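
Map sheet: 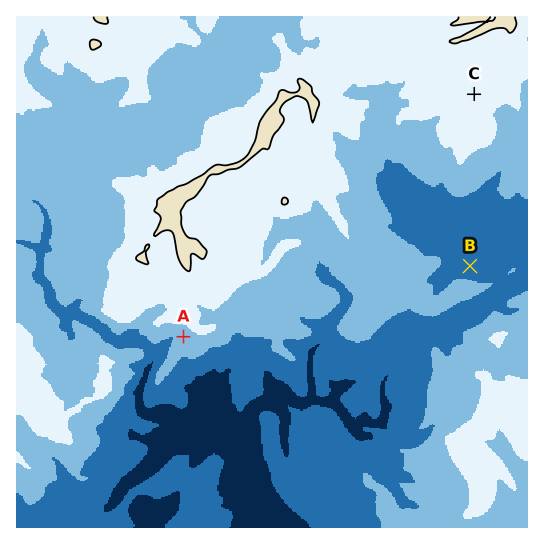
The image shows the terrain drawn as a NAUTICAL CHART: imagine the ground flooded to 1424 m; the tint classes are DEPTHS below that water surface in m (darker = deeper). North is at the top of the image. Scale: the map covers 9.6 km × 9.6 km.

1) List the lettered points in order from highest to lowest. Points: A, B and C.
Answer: C A B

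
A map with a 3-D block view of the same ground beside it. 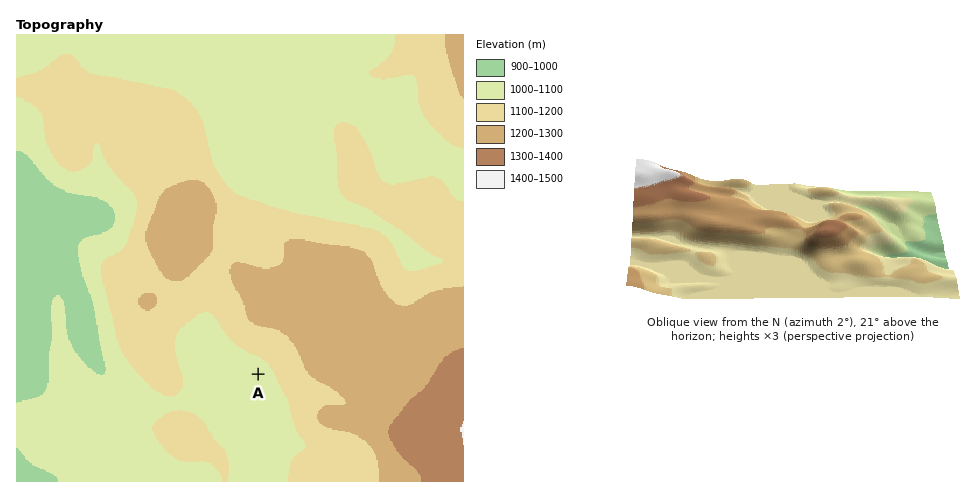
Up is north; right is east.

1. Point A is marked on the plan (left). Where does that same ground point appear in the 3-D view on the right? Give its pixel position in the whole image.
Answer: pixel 774 209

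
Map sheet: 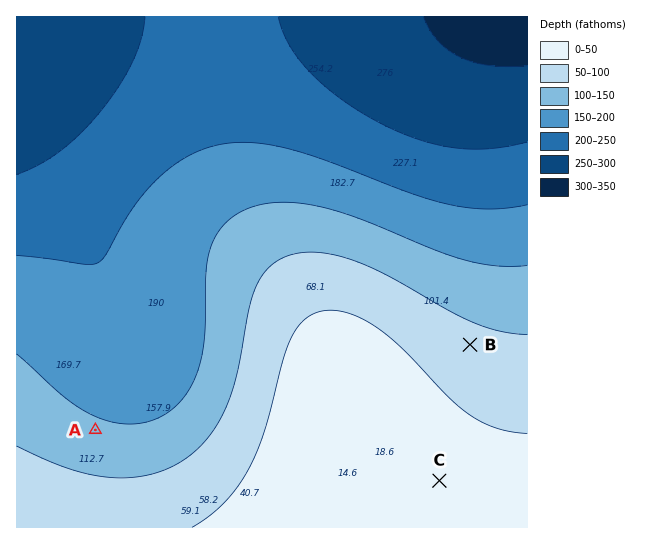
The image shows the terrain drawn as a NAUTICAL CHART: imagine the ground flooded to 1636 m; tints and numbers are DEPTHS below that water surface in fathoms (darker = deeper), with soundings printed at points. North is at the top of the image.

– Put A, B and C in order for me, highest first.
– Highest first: C B A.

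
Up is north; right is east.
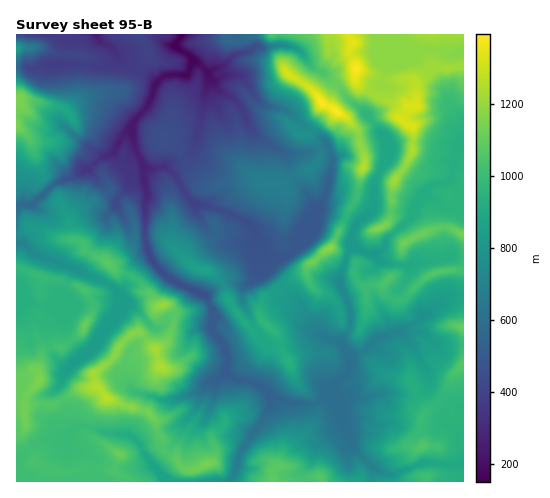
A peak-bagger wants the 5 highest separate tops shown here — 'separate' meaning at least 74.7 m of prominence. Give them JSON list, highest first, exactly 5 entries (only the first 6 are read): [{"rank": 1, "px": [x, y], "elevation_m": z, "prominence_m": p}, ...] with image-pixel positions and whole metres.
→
[{"rank": 1, "px": [337, 113], "elevation_m": 1394, "prominence_m": 1243}, {"rank": 2, "px": [356, 70], "elevation_m": 1391, "prominence_m": 286}, {"rank": 3, "px": [417, 106], "elevation_m": 1329, "prominence_m": 108}, {"rank": 4, "px": [108, 399], "elevation_m": 1271, "prominence_m": 544}, {"rank": 5, "px": [363, 168], "elevation_m": 1261, "prominence_m": 89}]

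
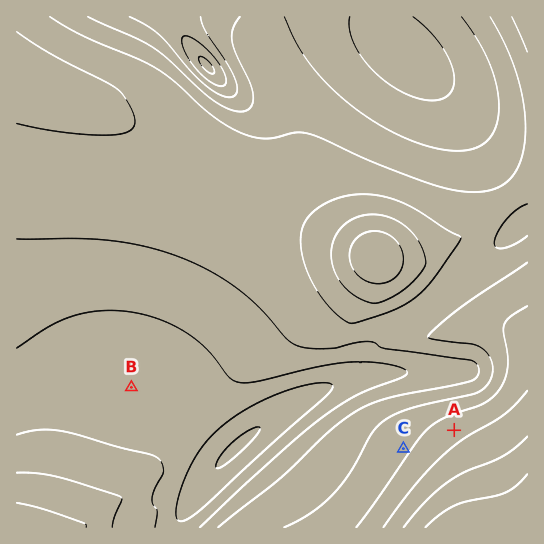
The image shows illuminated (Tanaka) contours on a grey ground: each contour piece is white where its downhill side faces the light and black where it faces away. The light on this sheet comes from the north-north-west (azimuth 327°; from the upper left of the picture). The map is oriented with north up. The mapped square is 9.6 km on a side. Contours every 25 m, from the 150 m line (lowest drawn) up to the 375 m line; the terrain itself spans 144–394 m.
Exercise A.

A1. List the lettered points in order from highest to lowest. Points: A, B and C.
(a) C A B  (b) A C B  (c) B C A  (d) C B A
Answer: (b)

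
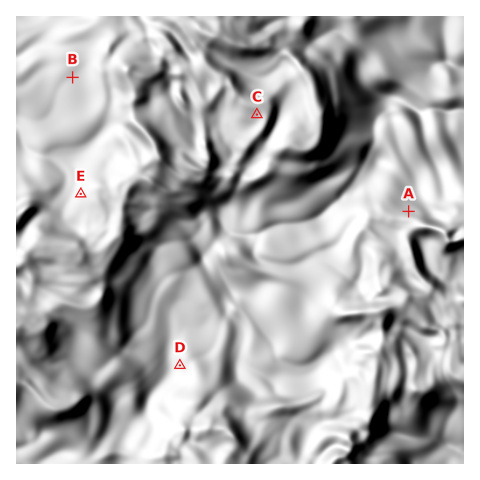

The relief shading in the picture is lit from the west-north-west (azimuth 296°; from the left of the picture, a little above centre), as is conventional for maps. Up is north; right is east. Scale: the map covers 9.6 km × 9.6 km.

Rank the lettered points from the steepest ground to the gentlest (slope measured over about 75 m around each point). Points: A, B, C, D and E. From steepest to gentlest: A D E C B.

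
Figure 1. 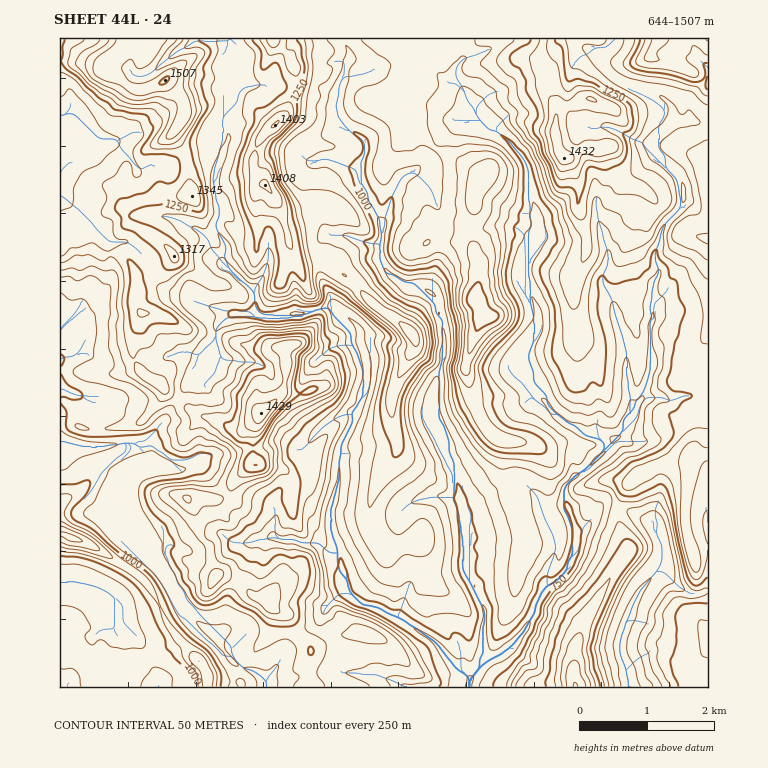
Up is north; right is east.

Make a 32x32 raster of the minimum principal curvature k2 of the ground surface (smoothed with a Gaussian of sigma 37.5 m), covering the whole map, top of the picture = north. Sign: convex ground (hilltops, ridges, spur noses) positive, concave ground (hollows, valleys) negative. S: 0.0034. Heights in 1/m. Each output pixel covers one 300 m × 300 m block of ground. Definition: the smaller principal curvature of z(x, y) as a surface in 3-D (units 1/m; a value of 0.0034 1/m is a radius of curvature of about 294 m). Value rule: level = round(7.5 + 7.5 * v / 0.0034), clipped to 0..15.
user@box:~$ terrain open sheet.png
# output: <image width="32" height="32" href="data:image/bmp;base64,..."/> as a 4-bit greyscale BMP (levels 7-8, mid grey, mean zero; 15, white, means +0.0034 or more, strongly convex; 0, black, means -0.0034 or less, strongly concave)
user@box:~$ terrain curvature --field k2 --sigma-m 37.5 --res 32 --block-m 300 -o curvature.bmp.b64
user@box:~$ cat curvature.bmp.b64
<image width="32" height="32" href="data:image/bmp;base64,Qk12AgAAAAAAAHYAAAAoAAAAIAAAACAAAAABAAQAAAAAAAACAAATCwAAEwsAABAAAAAAAAAAAAAAABEREQAiIiIAMzMzAERERABVVVUAZmZmAHd3dwCIiIgAmZmZAKqqqgC7u7sAzMzMAN3d3QDu7u4A////AHd3djc0R2VlNFQ3dmhzRXd3d2V1J2WFd3dDQjV3U2d3d3ZWQ3ZkZoiBFiYFd2JneId3VRRDdzVxBXc1cHhzR4h3dHFIJ4VSBXaIB4BndDVAZTZBaVZogmeGdSeEBHckJDViJlVGZ1Jod4VHiFB3gUR2JlV0MxEyiGiFR3dgd3BkE2VmZnc4UYdXhGd2YjUiZXZUiJZUN2F3ZEN3dSVFgmZoVDEjaEVxd3dzdkZwV4VmZFZVQiRjcWd3VFZndhRFdzVTJmV2JTUndSV4eGMxRFZWdmFmOWVTBnQndVYWVxl3RVRFVFdTiCN0FnZkaGYTVWhmZkZFJRhBZgdUVXh0QodVV1VTQ3YTM2gDZEWIhGGHdmdmcnVoZCIqA3cyZ3RjeHZXdjQQAAAXdgZ5YWdkcmdmR1NHcIJwZzAGlTJ3RXNnZUdGRQUUF3QGNWYWhzZhV3dUSVU4GDdgmVaINGdVcHd2RnUyVTc0MVd2VVNVJ4CXdmUzYydlWIE3ZodiSCd3BXdldZFIcndESFaHYHU3eBZnZURiVmNmKGRnilB2JFYHd2RURScjZ3R3ZncEhIlCh3ZkN1RFhFU1eGVBVnQxU1VkVTODVldSmHdnVlRlaVZVNWdmVVVFQnd3hVZnVGIDRDh1FVRlOTVWZ2R3d3Mzd3MkVoITVHQ2R3d1VFZUZFdk"/>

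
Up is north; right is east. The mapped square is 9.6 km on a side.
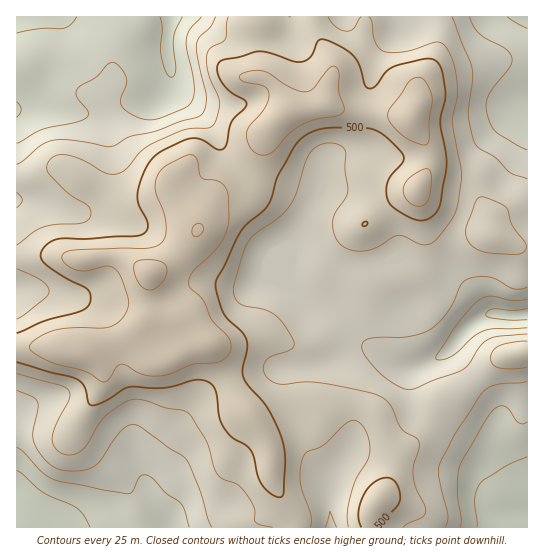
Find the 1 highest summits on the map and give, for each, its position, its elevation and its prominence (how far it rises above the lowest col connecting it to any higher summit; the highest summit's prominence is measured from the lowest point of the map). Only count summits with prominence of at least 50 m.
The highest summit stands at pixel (150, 274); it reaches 565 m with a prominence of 184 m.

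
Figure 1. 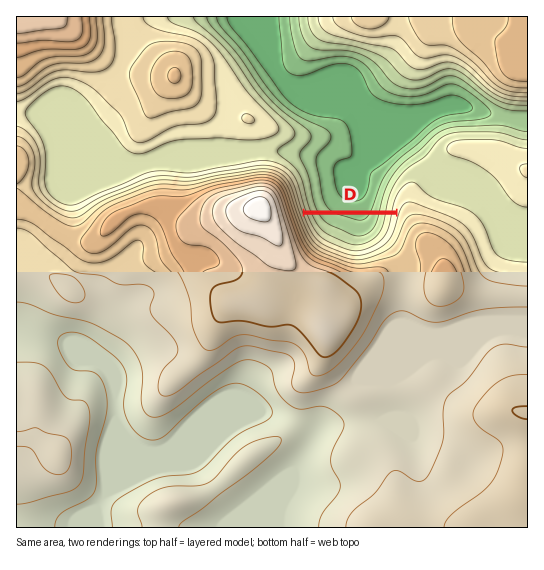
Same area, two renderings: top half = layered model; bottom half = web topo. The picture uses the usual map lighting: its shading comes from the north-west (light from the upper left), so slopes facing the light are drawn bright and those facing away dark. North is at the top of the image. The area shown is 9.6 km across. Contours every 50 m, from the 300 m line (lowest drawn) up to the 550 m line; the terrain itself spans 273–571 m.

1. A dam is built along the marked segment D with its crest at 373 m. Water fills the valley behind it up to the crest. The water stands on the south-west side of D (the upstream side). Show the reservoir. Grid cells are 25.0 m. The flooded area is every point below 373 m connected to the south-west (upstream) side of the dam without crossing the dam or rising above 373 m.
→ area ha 93.3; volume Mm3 36.77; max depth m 78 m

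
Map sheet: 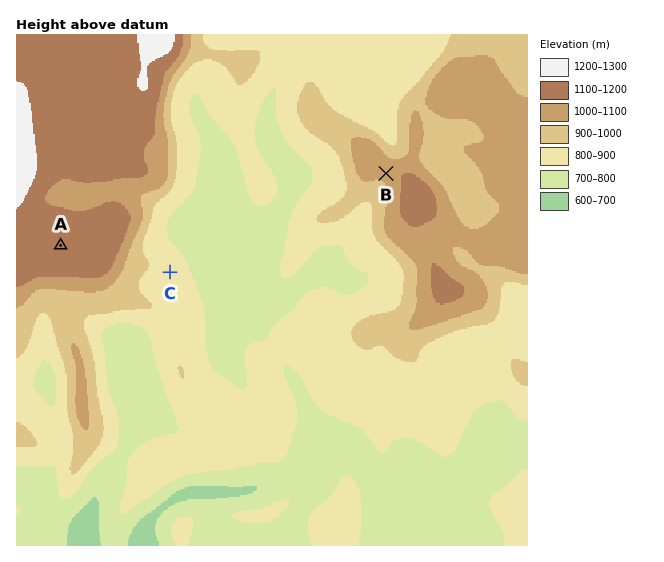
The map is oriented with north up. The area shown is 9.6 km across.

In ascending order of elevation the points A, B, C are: C B A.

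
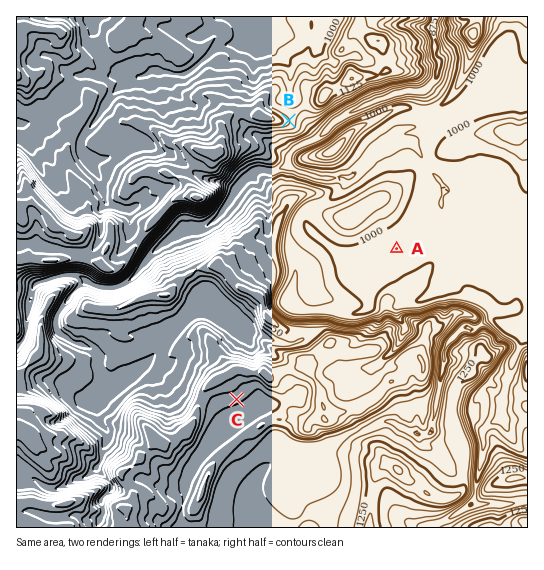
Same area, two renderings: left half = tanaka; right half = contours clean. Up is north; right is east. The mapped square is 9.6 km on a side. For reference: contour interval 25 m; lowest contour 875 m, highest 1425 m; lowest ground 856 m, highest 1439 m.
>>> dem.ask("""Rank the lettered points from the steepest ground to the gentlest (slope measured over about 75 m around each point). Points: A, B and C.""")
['B', 'C', 'A']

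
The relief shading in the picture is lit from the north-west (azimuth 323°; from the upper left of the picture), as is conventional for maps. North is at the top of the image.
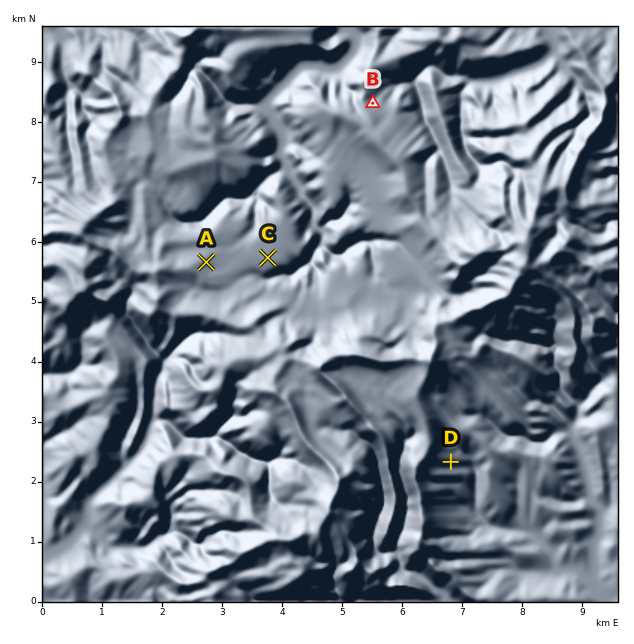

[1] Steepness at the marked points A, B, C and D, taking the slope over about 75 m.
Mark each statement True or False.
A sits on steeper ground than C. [True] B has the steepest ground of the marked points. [False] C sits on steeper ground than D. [False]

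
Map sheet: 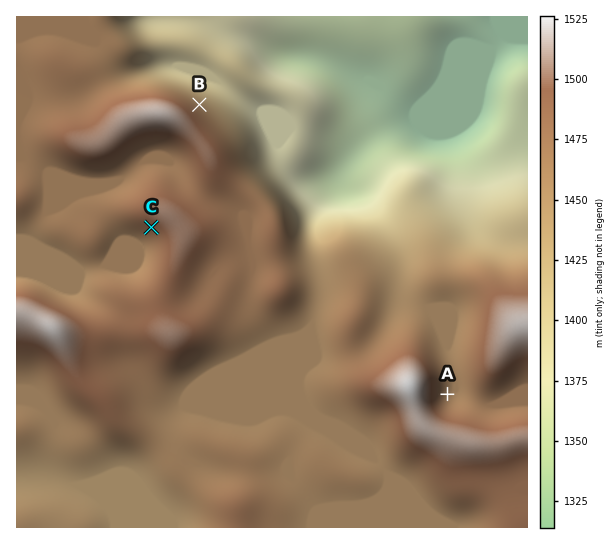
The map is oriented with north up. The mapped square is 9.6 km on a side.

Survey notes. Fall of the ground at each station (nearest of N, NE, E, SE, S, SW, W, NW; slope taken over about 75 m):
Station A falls E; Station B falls NE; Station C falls SW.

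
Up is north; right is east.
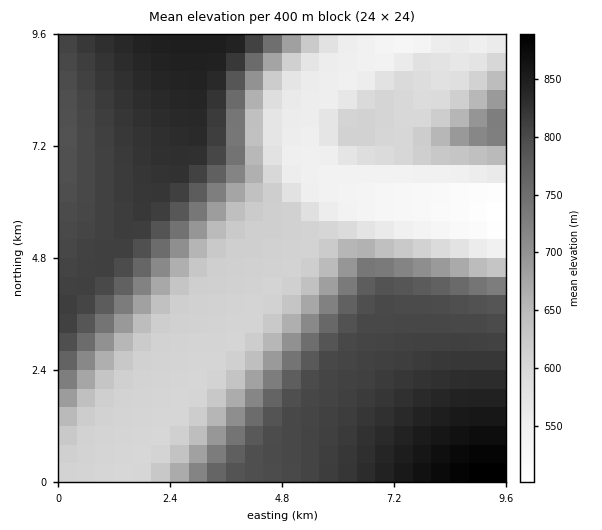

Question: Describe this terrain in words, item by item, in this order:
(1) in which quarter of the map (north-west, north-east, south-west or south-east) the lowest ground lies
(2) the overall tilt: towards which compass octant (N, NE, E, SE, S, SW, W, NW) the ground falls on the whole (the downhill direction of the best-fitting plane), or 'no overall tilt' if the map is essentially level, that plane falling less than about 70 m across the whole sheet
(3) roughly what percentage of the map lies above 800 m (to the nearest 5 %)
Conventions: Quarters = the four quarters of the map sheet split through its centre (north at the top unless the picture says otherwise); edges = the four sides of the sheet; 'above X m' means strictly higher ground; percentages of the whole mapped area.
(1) The lowest ground is in the north-east quarter.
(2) Overall the map slopes down towards the north-east.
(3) Roughly 35 % of the ground is higher than 800 m.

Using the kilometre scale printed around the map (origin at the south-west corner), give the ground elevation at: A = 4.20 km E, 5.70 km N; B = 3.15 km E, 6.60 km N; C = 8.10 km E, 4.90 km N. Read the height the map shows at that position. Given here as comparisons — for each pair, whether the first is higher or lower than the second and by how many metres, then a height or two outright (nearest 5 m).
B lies higher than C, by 175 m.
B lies higher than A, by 175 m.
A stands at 620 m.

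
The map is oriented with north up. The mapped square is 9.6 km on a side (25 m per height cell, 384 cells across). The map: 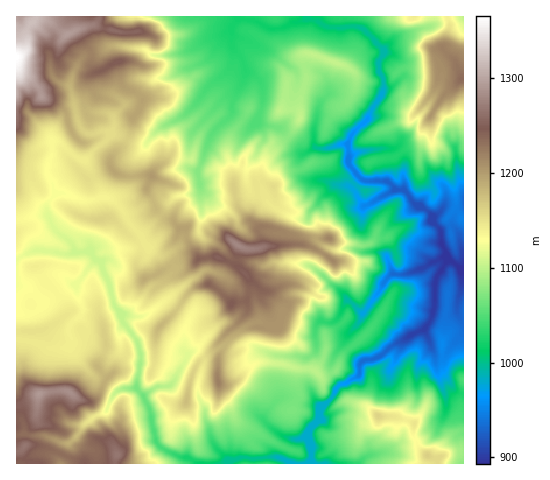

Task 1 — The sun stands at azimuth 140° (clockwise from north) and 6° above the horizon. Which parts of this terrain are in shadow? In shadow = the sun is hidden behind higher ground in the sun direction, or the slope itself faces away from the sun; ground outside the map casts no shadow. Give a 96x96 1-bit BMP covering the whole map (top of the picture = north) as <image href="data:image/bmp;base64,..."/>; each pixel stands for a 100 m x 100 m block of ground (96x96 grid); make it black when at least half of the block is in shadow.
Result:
<image width="96" height="96" href="data:image/bmp;base64,Qk2+BAAAAAAAAD4AAAAoAAAAYAAAAGAAAAABAAEAAAAAAIAEAAATCwAAEwsAAAIAAAAAAAAA////AAAAAAAAAAAACAP/gAAwPAAAAAAGwAH/AIAc+AAAHAADgAAAAcAAYzAAfAAQAAAACcAAA/jAPgAAAAAAO4AAA+DgDgADAAAAe4AAAfAAD/ACAAAAAZAAAPAAB/wHAAAAAfwAAHwAB/wGAAAAAfgAAD4AA/wGAAAAAfgAABgAAfwHAAAAAP4IDBgAADwMAEAAAP4fzgwAABwMAGAAAPgf7wwAAB4AMEAAAHx//wzAAA8McAAAAB///w74AE+P+CAAAB///57/8EMH+WAAAB///5b/+EAw+eAAAA///57/+AAweeAAAAf//z//+AAwfeAAAAP//g//+Ag4PeAAAAD79h//4Ag4H+AABhj/8z//gYA4H+AAAwh/+T/+AYA4D/AAAMwP+H78AAAwD+AAAMQD/HxwAAA4B+AAAMMA/OAAAAAwAeAAAIOAfsAAAAAAAPAAAMPAP4AAAAAEAPgAAMHgB8AAAAAMAHwAAPDwAMAAAAB+AH4AAMzwAOAAAAD/ACAAAAZ4AOAAAAAfgDAAAAZ8AGAAAAAHwDgAAAJ8AGAAAAAB4DgAAAIeAGEAAAAAcAAAAAAfAGEAAAQAMAAAAGAPAHEAAAQAHAAAACAPgHAAAAwAD4AAAAAH0HAAAABAD8AAAAAH/DgAAQDgB8AAcAAD/zgAAQH8A4AM/gAAj5gAAAC+CAAGeAAAAdgAAAANDAAAAAAAAAAwHAAAjoAAAA/wgAAAAAAAH+gAAD/wAAAAAAAAH+AwACAAAAAAAAABn+D/gAAwAAAAAAABw///AEDwABAAAAAAw7/wB/D4ABgAAAAAA//AP/j4gJAAAAAAAf+H//j88IAAAAAAHf/f/+D8fDAAAAAACf///+D+PjAAAAAAw///B+D/HhgAAAAA4/zwD+B/jAgAAAAAd/gADuB/wIAAAAAAN/gAAnAP4AAAAAAAB+AAAwAD4AAAAAAgA4AAAQA/iAAAAAAAAVgAAAB/GAAAAAAAQBgAAABgCAAAAABwAZgAAAAAGAAAAAB4AcwgAAAAHAAAAAB8Af0wBADADAAAAAB+AfmYDwHwDAAAADA+APuYB/n/jAAAAHA+BPvIA/3/zAIAADgexPvsABuABAIAAAAOxnvmAAHADAAAAAAHwnn+AIHwDAAAAAAHwDz+AIH4DAAAAAAB4Aw8AMD+BgAAAAAAeAAAAMB/9wAAAAAADAAGAAA/+4AAAAEABAAHAAAf/4AAAAAAAAAHAAAf/8AAAAAAAAAHAAAP/sAYAAAAAAAPAAAH/2AAAAAAAAAPgAAH/6AAAAAEAAAHgAAH/4AAAAAHwAADgAAH/8AACAAH4AADgAAH/8AADAAAJAADAAAH/8AABwAABgAAAAAH/8AABHAAAAAAAAAH/4AAAHwfAAADAAAH/4AAAH/fgAACAB4H/4AAAD/wAAAAf/wH/4CAAD8AAAAAf/AH/8CAAAAAAAAA/8AP//MAAAAAAAAA/gAP//8AAAAAAAAB/BeA//wAAA/gAAAA+AcAf/hAAx/+AAAAIgAAD/hgA9//AAAAAAAAA+A="/>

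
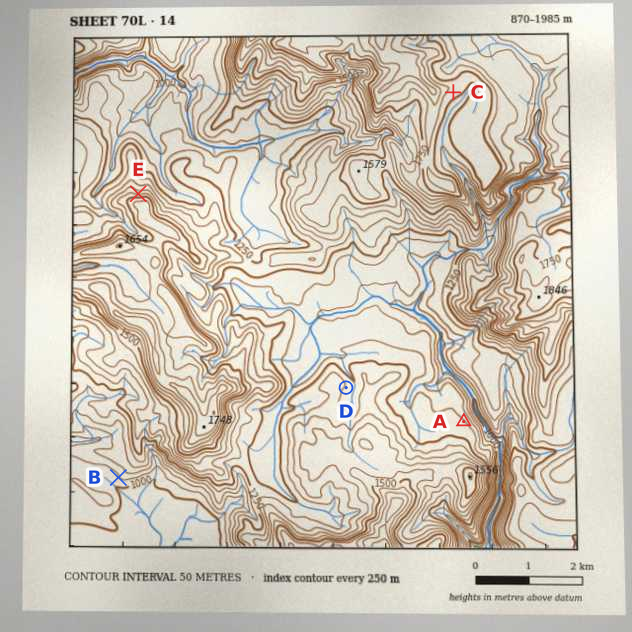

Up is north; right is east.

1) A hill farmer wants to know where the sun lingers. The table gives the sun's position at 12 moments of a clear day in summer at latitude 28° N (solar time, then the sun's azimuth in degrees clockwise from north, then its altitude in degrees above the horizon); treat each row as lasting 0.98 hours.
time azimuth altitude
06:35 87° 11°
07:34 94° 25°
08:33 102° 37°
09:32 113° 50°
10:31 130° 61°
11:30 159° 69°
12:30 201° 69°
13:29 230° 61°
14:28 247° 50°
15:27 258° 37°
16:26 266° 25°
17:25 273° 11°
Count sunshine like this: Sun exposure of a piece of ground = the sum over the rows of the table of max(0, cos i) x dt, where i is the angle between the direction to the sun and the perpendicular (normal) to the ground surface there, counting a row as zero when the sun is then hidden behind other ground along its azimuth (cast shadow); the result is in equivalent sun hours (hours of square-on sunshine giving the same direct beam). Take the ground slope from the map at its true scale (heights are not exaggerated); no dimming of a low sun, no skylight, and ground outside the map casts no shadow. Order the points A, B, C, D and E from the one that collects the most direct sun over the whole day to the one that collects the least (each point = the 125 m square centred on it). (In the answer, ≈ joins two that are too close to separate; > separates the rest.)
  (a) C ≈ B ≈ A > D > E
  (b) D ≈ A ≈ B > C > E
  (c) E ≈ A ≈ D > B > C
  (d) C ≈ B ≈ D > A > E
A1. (d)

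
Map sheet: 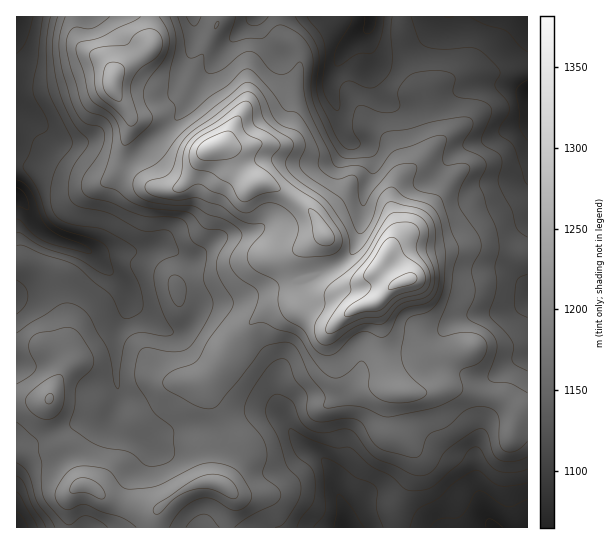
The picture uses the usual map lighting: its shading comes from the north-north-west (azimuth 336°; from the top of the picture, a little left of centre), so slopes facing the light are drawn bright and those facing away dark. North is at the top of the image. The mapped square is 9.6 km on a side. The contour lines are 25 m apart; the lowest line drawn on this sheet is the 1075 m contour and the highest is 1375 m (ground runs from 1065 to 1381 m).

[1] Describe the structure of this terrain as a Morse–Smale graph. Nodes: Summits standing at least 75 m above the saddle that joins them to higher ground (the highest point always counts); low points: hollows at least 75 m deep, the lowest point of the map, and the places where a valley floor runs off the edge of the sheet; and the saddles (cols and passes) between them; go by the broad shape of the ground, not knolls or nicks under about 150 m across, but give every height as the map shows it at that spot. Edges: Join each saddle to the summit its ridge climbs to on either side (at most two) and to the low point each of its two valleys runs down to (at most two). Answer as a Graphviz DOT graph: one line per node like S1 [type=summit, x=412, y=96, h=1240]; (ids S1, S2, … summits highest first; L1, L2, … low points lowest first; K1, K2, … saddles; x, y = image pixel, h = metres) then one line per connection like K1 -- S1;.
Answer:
graph terrain {
  S1 [type=summit, x=406, y=281, h=1381];
  S2 [type=summit, x=217, y=146, h=1369];
  L1 [type=low, x=18, y=197, h=1065];
  L2 [type=low, x=370, y=18, h=1068];
  L3 [type=low, x=494, y=527, h=1070];
  L4 [type=low, x=17, y=527, h=1085];
  K1 [type=saddle, x=338, y=266, h=1281];
  K2 [type=saddle, x=125, y=169, h=1239];
  K3 [type=saddle, x=226, y=429, h=1214];
  K4 [type=saddle, x=487, y=395, h=1210];
  K5 [type=saddle, x=57, y=434, h=1206];
  K1 -- S1;
  K1 -- S2;
  K1 -- L1;
  K1 -- L2;
  K2 -- S2;
  K2 -- L1;
  K2 -- L2;
  K3 -- S1;
  K3 -- L1;
  K3 -- L3;
  K4 -- S1;
  K4 -- L2;
  K4 -- L3;
  K5 -- S1;
  K5 -- L1;
  K5 -- L4;
}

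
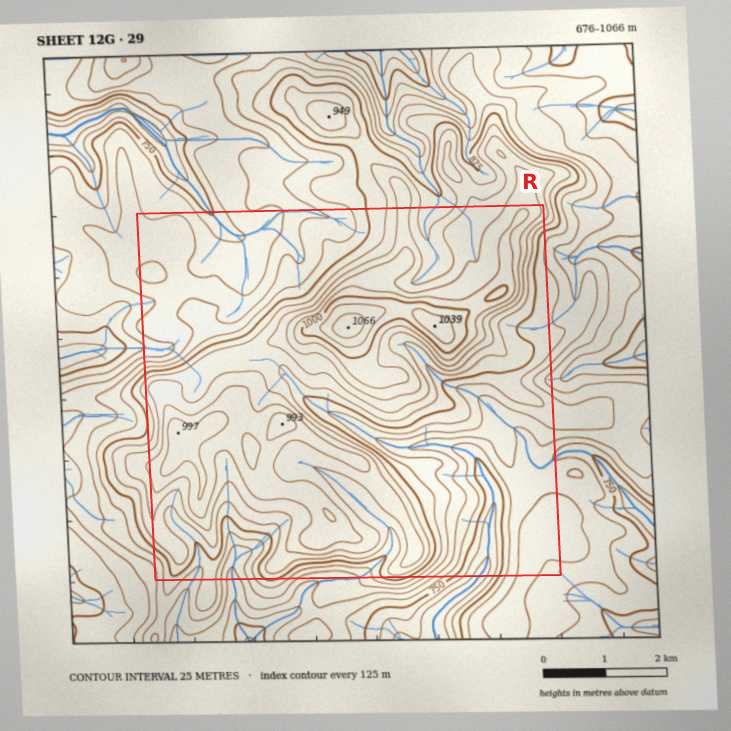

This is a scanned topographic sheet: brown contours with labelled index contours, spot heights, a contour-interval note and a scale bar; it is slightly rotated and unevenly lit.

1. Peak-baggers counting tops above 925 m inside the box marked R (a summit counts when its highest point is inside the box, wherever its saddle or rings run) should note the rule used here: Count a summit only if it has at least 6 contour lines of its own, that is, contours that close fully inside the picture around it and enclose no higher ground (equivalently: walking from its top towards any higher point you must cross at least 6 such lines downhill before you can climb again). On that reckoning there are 1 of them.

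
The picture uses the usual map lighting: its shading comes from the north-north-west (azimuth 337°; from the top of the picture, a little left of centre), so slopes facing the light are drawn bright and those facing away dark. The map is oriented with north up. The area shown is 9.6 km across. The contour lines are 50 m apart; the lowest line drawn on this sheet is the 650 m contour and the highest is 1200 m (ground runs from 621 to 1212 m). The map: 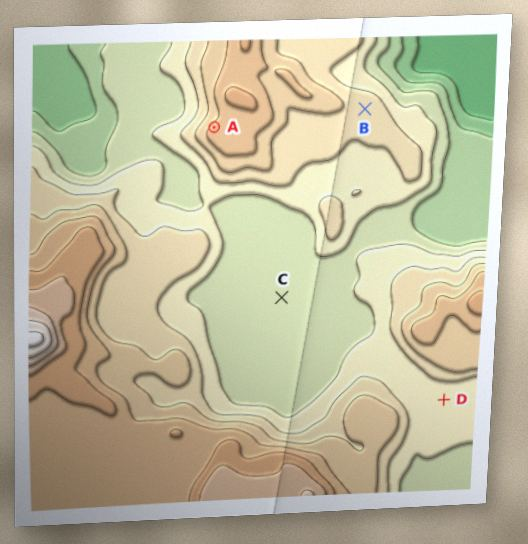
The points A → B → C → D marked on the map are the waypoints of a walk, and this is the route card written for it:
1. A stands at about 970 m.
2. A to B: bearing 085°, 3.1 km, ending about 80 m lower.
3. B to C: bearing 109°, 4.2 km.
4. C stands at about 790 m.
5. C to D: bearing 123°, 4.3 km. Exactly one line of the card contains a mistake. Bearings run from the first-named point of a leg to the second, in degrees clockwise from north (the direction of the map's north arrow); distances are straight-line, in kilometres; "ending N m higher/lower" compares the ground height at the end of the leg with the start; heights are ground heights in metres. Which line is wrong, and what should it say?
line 3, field bearing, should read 202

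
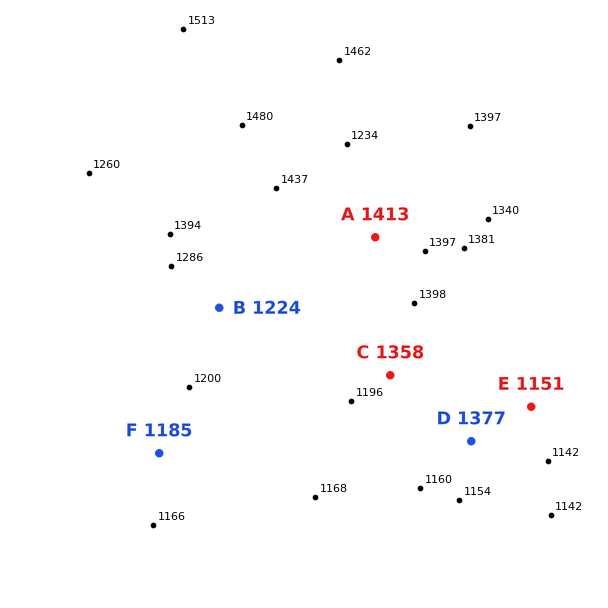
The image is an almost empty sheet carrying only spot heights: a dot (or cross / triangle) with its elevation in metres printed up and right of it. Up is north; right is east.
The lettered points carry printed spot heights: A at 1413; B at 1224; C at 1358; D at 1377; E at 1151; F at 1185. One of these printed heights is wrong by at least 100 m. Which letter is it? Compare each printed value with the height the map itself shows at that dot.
D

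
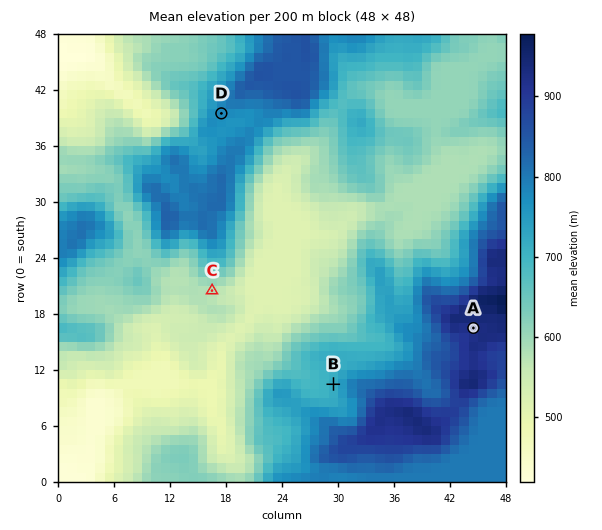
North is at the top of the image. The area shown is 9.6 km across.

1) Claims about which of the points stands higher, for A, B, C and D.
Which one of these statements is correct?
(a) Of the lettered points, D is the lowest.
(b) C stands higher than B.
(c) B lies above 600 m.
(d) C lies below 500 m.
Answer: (c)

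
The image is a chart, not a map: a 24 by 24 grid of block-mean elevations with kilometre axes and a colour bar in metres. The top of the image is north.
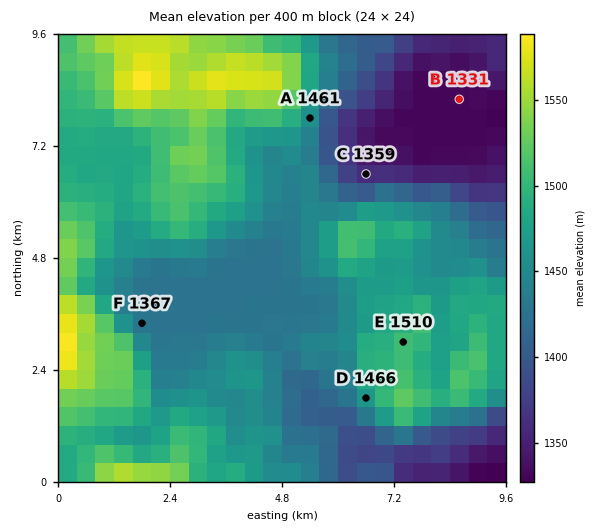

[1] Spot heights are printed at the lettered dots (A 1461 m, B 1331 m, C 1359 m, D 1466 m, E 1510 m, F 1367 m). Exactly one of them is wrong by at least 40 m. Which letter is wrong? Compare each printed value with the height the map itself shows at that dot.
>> F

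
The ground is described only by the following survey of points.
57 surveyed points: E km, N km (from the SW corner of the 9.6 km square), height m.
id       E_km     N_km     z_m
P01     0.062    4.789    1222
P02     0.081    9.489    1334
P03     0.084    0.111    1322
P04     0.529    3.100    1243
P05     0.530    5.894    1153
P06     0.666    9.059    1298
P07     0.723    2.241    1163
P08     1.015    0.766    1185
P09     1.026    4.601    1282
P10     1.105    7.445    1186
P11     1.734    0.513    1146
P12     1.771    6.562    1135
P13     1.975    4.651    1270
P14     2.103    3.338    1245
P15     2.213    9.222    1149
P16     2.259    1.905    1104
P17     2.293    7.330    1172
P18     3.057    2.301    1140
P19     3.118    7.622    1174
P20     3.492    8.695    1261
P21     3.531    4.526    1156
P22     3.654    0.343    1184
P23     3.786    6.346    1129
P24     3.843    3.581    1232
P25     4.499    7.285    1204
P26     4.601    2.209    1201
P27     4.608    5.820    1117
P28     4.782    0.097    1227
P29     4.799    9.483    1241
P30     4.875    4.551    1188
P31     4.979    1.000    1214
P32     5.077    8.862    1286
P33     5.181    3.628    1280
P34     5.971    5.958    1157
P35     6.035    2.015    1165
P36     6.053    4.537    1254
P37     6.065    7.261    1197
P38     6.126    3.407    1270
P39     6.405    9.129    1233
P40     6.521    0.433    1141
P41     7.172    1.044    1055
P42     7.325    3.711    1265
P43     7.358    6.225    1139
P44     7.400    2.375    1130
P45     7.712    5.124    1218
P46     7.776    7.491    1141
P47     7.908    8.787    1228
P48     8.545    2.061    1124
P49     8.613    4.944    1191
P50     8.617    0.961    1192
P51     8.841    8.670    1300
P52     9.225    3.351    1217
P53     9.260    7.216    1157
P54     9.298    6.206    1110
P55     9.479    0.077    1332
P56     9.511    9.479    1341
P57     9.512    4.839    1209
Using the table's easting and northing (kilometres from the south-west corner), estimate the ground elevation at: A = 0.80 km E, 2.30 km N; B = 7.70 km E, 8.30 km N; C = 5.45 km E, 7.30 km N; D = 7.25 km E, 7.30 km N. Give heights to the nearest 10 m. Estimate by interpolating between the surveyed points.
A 1170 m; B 1200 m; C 1230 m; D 1130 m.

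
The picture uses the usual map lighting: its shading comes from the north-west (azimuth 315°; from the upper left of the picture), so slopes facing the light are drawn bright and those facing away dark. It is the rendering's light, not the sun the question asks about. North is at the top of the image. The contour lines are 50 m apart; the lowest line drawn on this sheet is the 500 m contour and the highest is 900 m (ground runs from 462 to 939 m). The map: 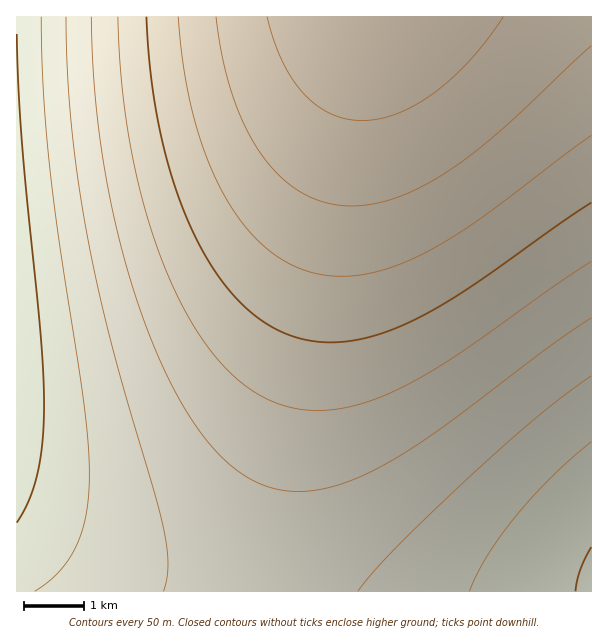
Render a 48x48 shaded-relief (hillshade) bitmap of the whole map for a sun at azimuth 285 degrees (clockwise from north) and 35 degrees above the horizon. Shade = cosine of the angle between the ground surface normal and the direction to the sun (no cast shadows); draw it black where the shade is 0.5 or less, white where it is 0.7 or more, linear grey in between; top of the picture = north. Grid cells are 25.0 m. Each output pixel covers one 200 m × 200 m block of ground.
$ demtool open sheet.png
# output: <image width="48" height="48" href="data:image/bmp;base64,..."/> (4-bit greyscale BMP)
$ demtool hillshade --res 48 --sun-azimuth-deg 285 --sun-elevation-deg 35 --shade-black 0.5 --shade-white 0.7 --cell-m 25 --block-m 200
<image width="48" height="48" href="data:image/bmp;base64,Qk32BAAAAAAAAHYAAAAoAAAAMAAAADAAAAABAAQAAAAAAIAEAAATCwAAEwsAABAAAAAAAAAAAAAAABEREQAiIiIAMzMzAERERABVVVUAZmZmAHd3dwCIiIgAmZmZAKqqqgC7u7sAzMzMAN3d3QDu7u4A////AIiId3d3d3dmZmZVVVVEREREMzMzNERERIiIiId3d3dmZmZVVVVEREREMzMzMzRERIiIiIh3d3d2ZmZVVVVERERDMzMzMzNERIiIiIiHd3d2ZmZlVVVEREQzMzMzMzM0RIiIiIiId3d3ZmZlVVVEREQzMzMzMzMzRIiIiIiIh3d3ZmZlVVVEREQzMzMzMzMzNJmZiIiIh3d3ZmZlVVVEREQzMzMzMzMzM5mZmIiIiHd3dmZlVVVEREMzMzMzMzMzM5mZmYiIiHd3dmZlVVVEREMzMzMzMzMzM5mZmZiIiId3dmZmVVVEREMzMzMzMzMzM5mZmZmIiId3d2ZmVVVEREMzMzMzMzMzM5mZmZmYiIh3d2ZmVVVEREMzMzMzMzMzM6qpmZmYiIh3d2ZmVVVEREMzMzMzMzMzM6qqmZmZiIh3d2ZmVVVEREMzMzMzIiMzM6qqqZmZiIiHd3ZmVVVEREMzMzMyIiIzM6qqqpmZmIiHd3ZmZVVEREMzMzMyIiIjM6qqqpmZmIiHd3ZmZVVUREMzMzMyIiIjM6qqqqmZmYiId3ZmZVVUREMzMzMyIiIiM6qqqqqZmYiId3dmZVVUREMzMzMiIiIiM7uqqqqZmZiId3dmZVVUREMzMzMyIiIiI7u6qqqpmZiIh3dmZVVUREQzMzMyIiIiI7u7qqqpmZiIh3dmZlVUREQzMzMyIiIiI7u7qqqqmZmIh3dmZlVUREQzMzMyIiIiI7u7uqqqmZmIh3d2ZlVVREQzMzMyIiIiI7u7u6qqmZmIiHd2ZlVVREQzMzMyIiIiI7u7u6qqqZmIiHd2ZlVVREQzMzMzIiIiM7u7u7qqqZmYiHd2ZmVVRERDMzMzIiIiM7u7u7qqqZmYiHd2ZmVVRERDMzMzMiIjM8u7u7uqqpmYiHd3ZmVVVERDMzMzMyIzM8y7u7uqqpmYiId3ZmVVVERDMzMzMzMzM8zLu7uqqpmZiId3ZmVVVERDMzMzMzMzM8zLu7u6qqmZiId3ZmZVVEREMzMzMzMzM8zMu7u6qqmZiId3dmZVVEREMzMzMzMzM8zMu7u6qqmZiIh3dmZVVUREMzMzMzMzM8zMy7u7qqmZmIh3dmZVVUREQzMzMzMzM8zMy7u7qqqZmIh3dmZVVUREQzMzMzMzM8zMzLu7qqqZmIh3dmZlVUREQzMzMzMzM8zMzLu7uqqZmIh3d2ZlVVREQzMzMzMzM8zMzLu7uqqZmYiHd2ZlVVRERDMzMzMzM8zMzMu7uqqpmYiHd2ZlVVRERDMzMzMzM8zMzMu7u6qpmYiHd2ZlVVREREMzMzMzM8zMzMy7u6qpmYiHd2ZmVVREREMzMzMzM8zMzMy7u6qpmZiId3ZmVVVEREMzMzMzM8zMzMy7u6qqmZiId3ZmVVVEREQzMzMzM8zMzMy7u7qqmZiId3ZmVVVEREQzMzMzRMzMzMzLu7qqmZiId3ZmVVVERERDMzM0RMzMzMzLu7qqmZiId3ZmZVVUREREMzNERMzMzMzLu7qqmZiId3ZmZVVUREREQzRERA=="/>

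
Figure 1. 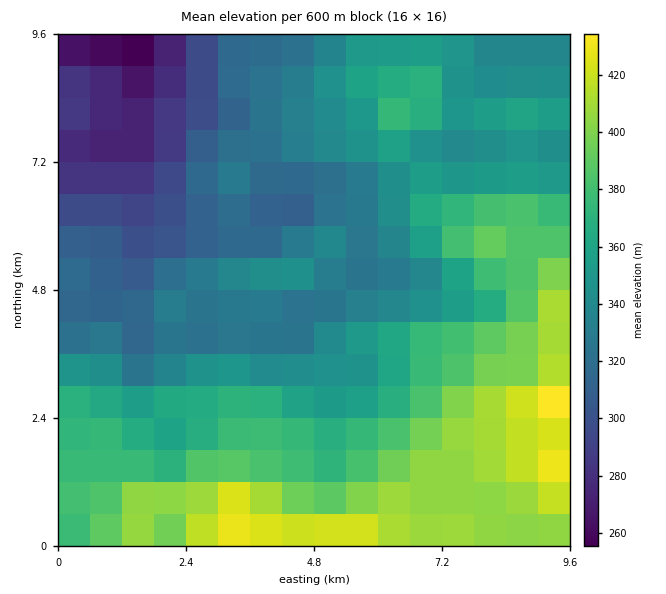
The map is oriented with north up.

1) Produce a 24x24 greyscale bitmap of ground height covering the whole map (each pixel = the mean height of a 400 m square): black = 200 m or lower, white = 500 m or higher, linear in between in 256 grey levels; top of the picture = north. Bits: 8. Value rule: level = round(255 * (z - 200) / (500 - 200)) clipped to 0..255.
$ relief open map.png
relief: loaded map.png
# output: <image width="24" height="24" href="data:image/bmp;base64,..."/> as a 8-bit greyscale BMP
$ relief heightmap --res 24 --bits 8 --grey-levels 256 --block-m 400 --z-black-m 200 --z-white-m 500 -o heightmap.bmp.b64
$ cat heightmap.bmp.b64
<image width="24" height="24" href="data:image/bmp;base64,Qk12BgAAAAAAADYEAAAoAAAAGAAAABgAAAABAAgAAAAAAEACAAATCwAAEwsAAAABAAAAAAAAAAAAAAEBAQACAgIAAwMDAAQEBAAFBQUABgYGAAcHBwAICAgACQkJAAoKCgALCwsADAwMAA0NDQAODg4ADw8PABAQEAAREREAEhISABMTEwAUFBQAFRUVABYWFgAXFxcAGBgYABkZGQAaGhoAGxsbABwcHAAdHR0AHh4eAB8fHwAgICAAISEhACIiIgAjIyMAJCQkACUlJQAmJiYAJycnACgoKAApKSkAKioqACsrKwAsLCwALS0tAC4uLgAvLy8AMDAwADExMQAyMjIAMzMzADQ0NAA1NTUANjY2ADc3NwA4ODgAOTk5ADo6OgA7OzsAPDw8AD09PQA+Pj4APz8/AEBAQABBQUEAQkJCAENDQwBEREQARUVFAEZGRgBHR0cASEhIAElJSQBKSkoAS0tLAExMTABNTU0ATk5OAE9PTwBQUFAAUVFRAFJSUgBTU1MAVFRUAFVVVQBWVlYAV1dXAFhYWABZWVkAWlpaAFtbWwBcXFwAXV1dAF5eXgBfX18AYGBgAGFhYQBiYmIAY2NjAGRkZABlZWUAZmZmAGdnZwBoaGgAaWlpAGpqagBra2sAbGxsAG1tbQBubm4Ab29vAHBwcABxcXEAcnJyAHNzcwB0dHQAdXV1AHZ2dgB3d3cAeHh4AHl5eQB6enoAe3t7AHx8fAB9fX0Afn5+AH9/fwCAgIAAgYGBAIKCggCDg4MAhISEAIWFhQCGhoYAh4eHAIiIiACJiYkAioqKAIuLiwCMjIwAjY2NAI6OjgCPj48AkJCQAJGRkQCSkpIAk5OTAJSUlACVlZUAlpaWAJeXlwCYmJgAmZmZAJqamgCbm5sAnJycAJ2dnQCenp4An5+fAKCgoAChoaEAoqKiAKOjowCkpKQApaWlAKampgCnp6cAqKioAKmpqQCqqqoAq6urAKysrACtra0Arq6uAK+vrwCwsLAAsbGxALKysgCzs7MAtLS0ALW1tQC2trYAt7e3ALi4uAC5ubkAurq6ALu7uwC8vLwAvb29AL6+vgC/v78AwMDAAMHBwQDCwsIAw8PDAMTExADFxcUAxsbGAMfHxwDIyMgAycnJAMrKygDLy8sAzMzMAM3NzQDOzs4Az8/PANDQ0ADR0dEA0tLSANPT0wDU1NQA1dXVANbW1gDX19cA2NjYANnZ2QDa2toA29vbANzc3ADd3d0A3t7eAN/f3wDg4OAA4eHhAOLi4gDj4+MA5OTkAOXl5QDm5uYA5+fnAOjo6ADp6ekA6urqAOvr6wDs7OwA7e3tAO7u7gDv7+8A8PDwAPHx8QDy8vIA8/PzAPT09AD19fUA9vb2APf39wD4+PgA+fn5APr6+gD7+/sA/Pz8AP39/QD+/v4A////AJaZpa+mprfAw8C+v8DCvrWwsbKvrq2trZeYorGxq7K/xL63sK6ztrWxrq+ura2usZubn6qwrKy5vLCon5uhqK+wra2trrG2wJqam5yXl6Clop2dlpGXnqatrq6us7m+yYuOjouEhJGZmJialZCUmJ6ora+vs7e4vZaYl5GNiYqTmJiXko6RlJegp6+xtLq9wZOTjYiOjo2Ok5OOh4SGiY+Xn6ywtr3EyoWIfnR8goiNjomEgH19f4aQmaKpsbG3wnh/dWVpcXZ6eHRzeHx8foaSlpmhp6WqtmlxbWBlamlqbWtobHd/g4qTmJifpKass2FmZF9rbWhobGtnZ254fYGFjpOXnKOut2FhXl9scGtsbm9uaWhrb3FzeX6Di5eptmVhXVpjbG90eHt9eG5oam1vdX+MlZmkr2NhXVdYYGVrbnB1fXptam91gJCfpJ+do1tdW1RTV1xgYF9ha3VxanN+ipiio56bnVNVVFBRVl1jY19dX2lva3WGjpSbnZ6bmUxNTUtNVF1oamNdXWFqbnaIjYqOkpSPi0VFRURIVGFtbmZjZ2lqcHiBgHt8foB/f0JAPz5CTV1pa2lrcnd4fIJ/eHZ2eX17ekVAPT1CSFFbYGVscXR5gpGQgHt8hIeBf0xGQD1DS1FaYmluc3l+gpCcjICAhomGhkpIQTk9R09cZmpscXqEiIyVj396e3x9fTw7NTE2RE5dZmdnbXeBiImJi4B3dXV2djY0MS4yQk5cZGVkZ295gYKAg4F3dXR1dQ=="/>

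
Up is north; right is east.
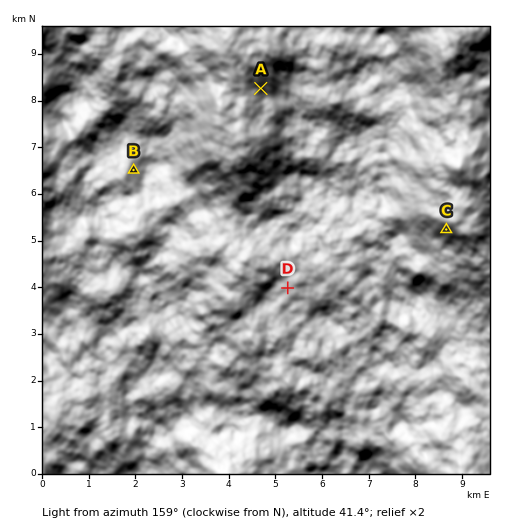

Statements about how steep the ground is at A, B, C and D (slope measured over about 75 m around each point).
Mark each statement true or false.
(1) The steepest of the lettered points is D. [false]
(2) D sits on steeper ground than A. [false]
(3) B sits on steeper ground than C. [false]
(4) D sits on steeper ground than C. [false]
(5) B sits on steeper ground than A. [true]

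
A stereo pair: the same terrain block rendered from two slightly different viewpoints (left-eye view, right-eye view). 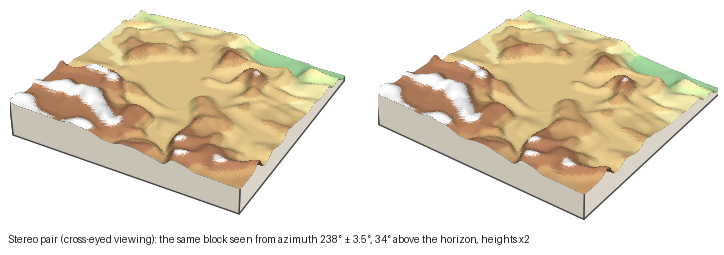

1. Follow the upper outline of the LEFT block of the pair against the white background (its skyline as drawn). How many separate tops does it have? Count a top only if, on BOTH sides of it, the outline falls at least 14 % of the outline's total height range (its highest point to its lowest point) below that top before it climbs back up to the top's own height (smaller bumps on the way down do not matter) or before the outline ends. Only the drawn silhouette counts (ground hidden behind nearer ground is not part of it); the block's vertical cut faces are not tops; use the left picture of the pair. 1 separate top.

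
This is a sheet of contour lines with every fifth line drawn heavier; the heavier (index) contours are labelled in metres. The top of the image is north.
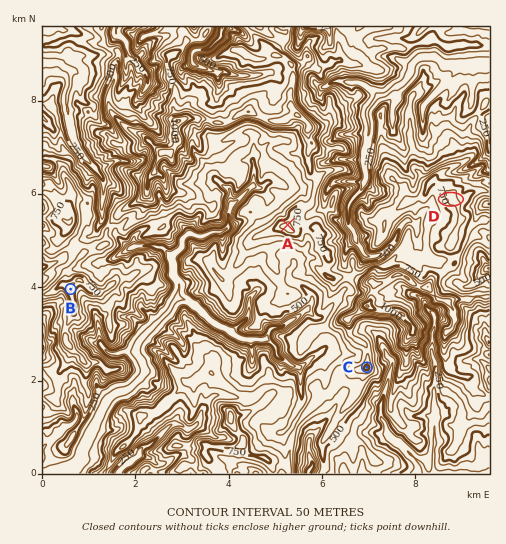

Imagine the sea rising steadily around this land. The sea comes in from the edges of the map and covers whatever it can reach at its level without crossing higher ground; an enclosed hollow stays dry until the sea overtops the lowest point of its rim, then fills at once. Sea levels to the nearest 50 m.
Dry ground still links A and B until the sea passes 600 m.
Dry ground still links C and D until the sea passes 700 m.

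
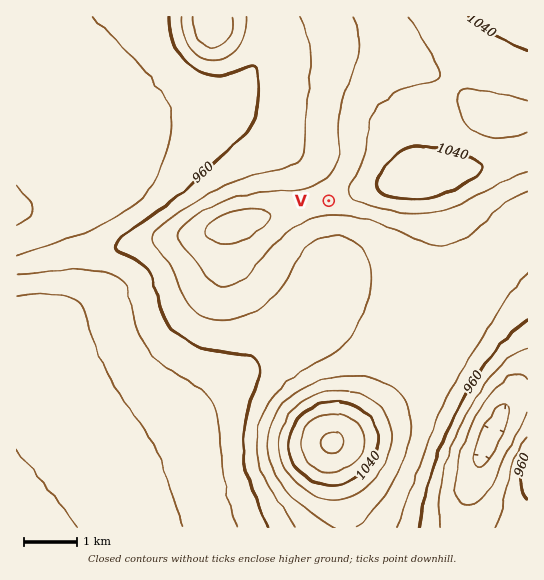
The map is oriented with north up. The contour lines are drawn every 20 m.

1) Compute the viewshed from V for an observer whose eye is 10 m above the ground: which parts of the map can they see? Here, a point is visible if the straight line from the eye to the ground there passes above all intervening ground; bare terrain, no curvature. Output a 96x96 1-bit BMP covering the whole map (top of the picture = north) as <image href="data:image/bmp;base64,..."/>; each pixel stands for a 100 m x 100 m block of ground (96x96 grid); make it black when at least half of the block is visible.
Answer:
<image width="96" height="96" href="data:image/bmp;base64,Qk2+BAAAAAAAAD4AAAAoAAAAYAAAAGAAAAABAAEAAAAAAIAEAAATCwAAEwsAAAIAAAAAAAAA////AAAAAAAAAP//wAAAAAAAAAAAAH//4AAAAAAAAAAAAB//4AAAAAAAAAAAAA//4AAAAAAAAAAAAAf/4AAAAAAAAAAAAAP/8AAAAAAAAAAAAAH/8AAAAAAAAAAAAAD/8AAAAAAAAAAAAAB/8AAAAAAAAAAAAAA/+AAAAAAAAAAAAAAf+AAAAAAAAAAAAAAP+AAAAAAAAAAAAAAH/AAAAAAAAAAAAAAD/AAAAAAAAAAAAAAB/AAAAAAAAAAAAAAA/gAAAAAAAAAAAAAAfgAAAAAAAAAAAAAAfwB//4AAAAAAAAAAP/////AAAAAAAAAAH/////4AAAAAAAAAD/////+AAAAAAAAAD//////AAAAAAAAAB//////gAAAAAAAAA//////gAAAAAAAAA//////wAAAAAAAAAf/////wAAAAAAAAAP/////4AAAAAAAAAP/////8AAAAAAAAAH/////8AAAAAAAAAD/////+AAAAAAAAAD/////+AAAAAAAAAB//////AAAAAAAAAB//////gAAAAAAAAA//////gAAAAAAAAA//////wAAAAAAAAAf/////wAAAAAAAAAf/////4AAAAAAAAAf/////8AAAAAAAAAf/////8AAAAAAAAA//////+AAAAAAAAA//////+AAAAAAAAB///////AAAAAAAAB///////AAAAAAAAD///////gAAAAAAAH///////gAAAAAAAH///////gAAAAAAAH///////gAAAAAAAP///////gAAAAAAAP///////AAAAAAAAH//////+AAAAAAAAH//////8AAAAAAAAH//////4AAAAAAAAD//////wAAAAAAAAD//////gAAAAAAAAD//////AAAAAAAAAD/////8AAAAAAAAAD/////4AAAAAAAAAD/////gAAAAAAAAAD////+AAAAAAAAAAB////8AAAAAAAAAAA////4AAAAAAAAAAA////8AAAAAAAAAAAf///8AAAAAAAAAAAf///8AAAAAAAAAAA////8AAAAAAAAAAB////8AAAAAAAAAAD////4AAAAAAAAAAH////wAAAAAAAAAAf////gAAAD/8AAAD/////wAAAD///////////wAAAD///////////wAAAD///////////wAAAD///////////wAAAD///////////wAAAD///////////gAAAD///////////AAAAD//////////+AAAAD//////////8AAAAD//////////8AAAAD//////////4AAAAD//////////4AAAAD//////////4AAAAD//////////4AAAAD//////////4AAAAD//////////8AAAAD//////////8AAAAD//////////+AAAAD///////////AAAAD////x//////gAAAD////g//////wAAAD////gf/////8AAAD////AP//////AAAD///+AH//////wAAD///+AD///////gAD///8AB////////AA="/>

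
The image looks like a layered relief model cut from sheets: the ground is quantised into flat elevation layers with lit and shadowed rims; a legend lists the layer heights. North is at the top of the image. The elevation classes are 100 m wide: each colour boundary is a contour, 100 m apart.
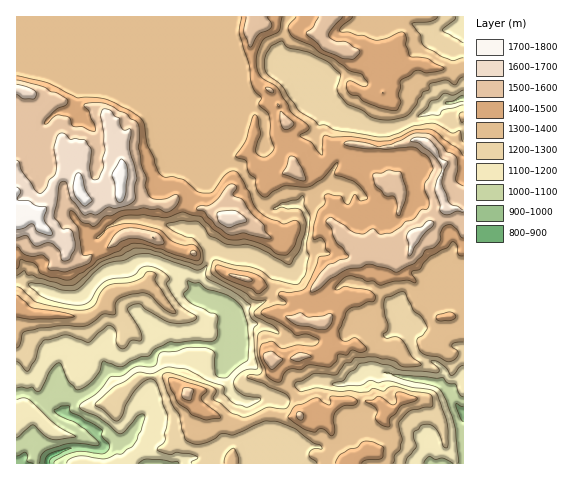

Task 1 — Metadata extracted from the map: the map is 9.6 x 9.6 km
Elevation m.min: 870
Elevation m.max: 1780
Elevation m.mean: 1350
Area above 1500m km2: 14.4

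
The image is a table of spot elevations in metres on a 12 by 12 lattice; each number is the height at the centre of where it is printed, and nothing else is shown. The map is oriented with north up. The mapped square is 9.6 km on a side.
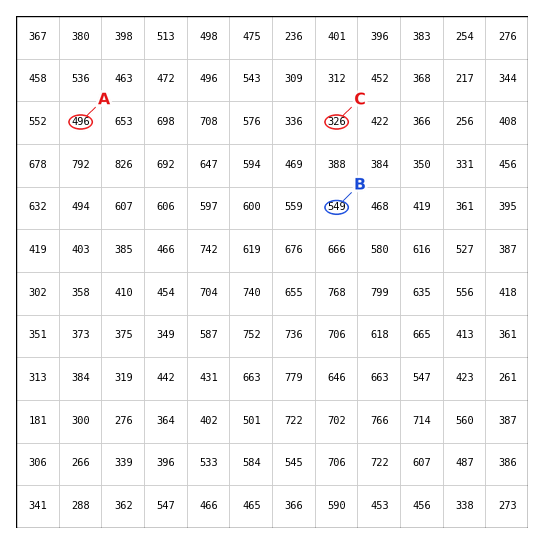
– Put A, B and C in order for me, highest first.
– B A C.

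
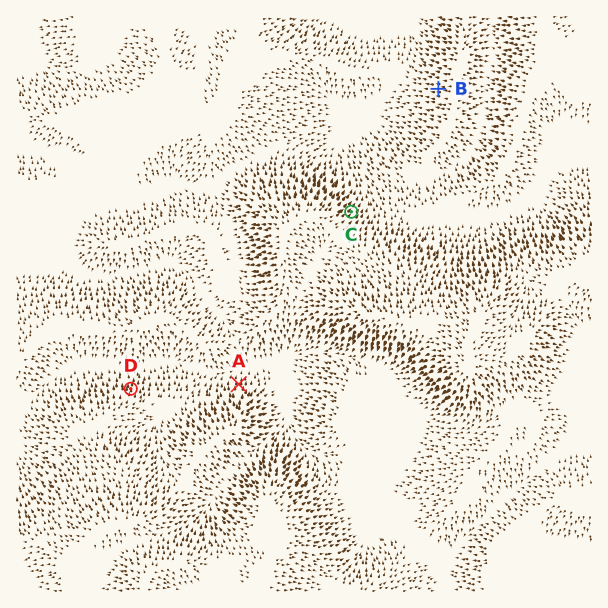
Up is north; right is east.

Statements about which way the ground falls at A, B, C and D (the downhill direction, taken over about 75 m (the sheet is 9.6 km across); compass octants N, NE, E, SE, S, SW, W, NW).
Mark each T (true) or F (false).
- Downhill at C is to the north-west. F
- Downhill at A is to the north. T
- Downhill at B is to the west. T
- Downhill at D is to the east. F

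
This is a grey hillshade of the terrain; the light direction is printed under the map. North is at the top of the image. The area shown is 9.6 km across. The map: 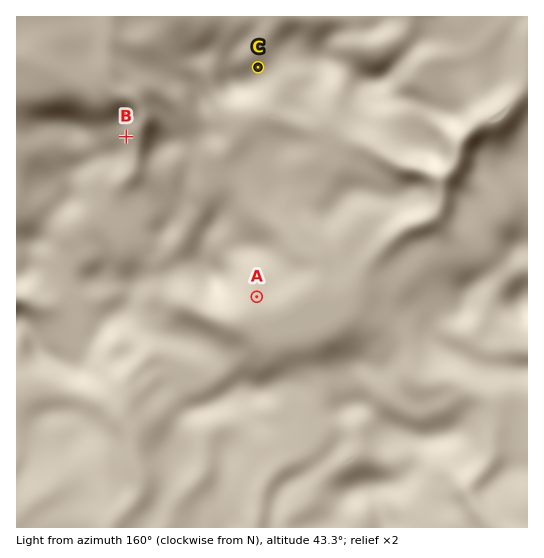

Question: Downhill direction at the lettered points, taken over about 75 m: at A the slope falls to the S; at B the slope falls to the NE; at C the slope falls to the N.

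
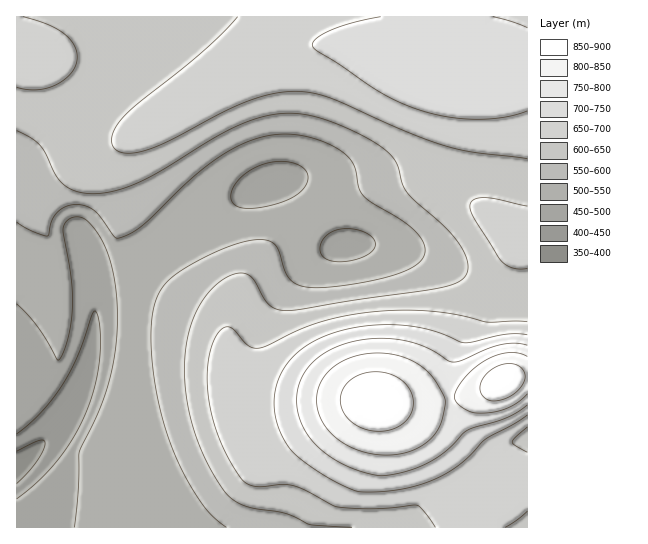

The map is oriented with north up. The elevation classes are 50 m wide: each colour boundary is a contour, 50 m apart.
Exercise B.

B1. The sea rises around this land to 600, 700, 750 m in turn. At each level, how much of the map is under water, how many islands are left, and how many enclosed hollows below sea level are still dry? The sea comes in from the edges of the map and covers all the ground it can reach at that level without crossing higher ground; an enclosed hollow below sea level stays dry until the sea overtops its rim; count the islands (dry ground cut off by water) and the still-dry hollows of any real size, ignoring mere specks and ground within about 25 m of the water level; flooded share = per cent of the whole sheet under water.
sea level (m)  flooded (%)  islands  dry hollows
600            40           0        0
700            81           0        0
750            91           0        0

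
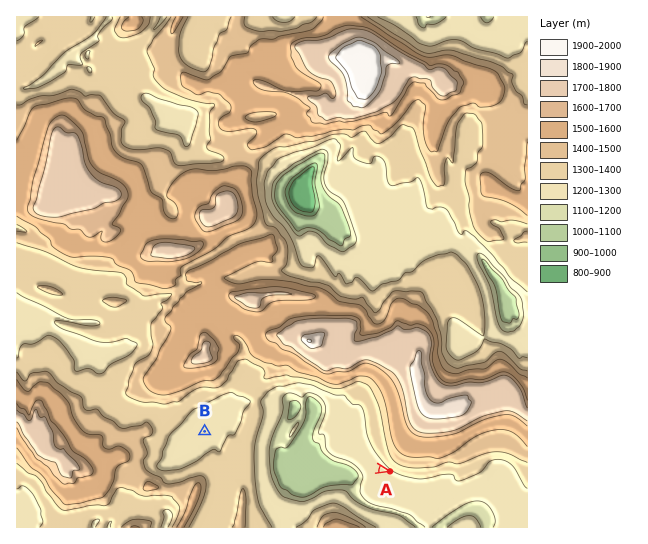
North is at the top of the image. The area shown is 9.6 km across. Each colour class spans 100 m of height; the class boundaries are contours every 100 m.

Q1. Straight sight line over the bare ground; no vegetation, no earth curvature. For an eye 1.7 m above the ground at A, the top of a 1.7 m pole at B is hidden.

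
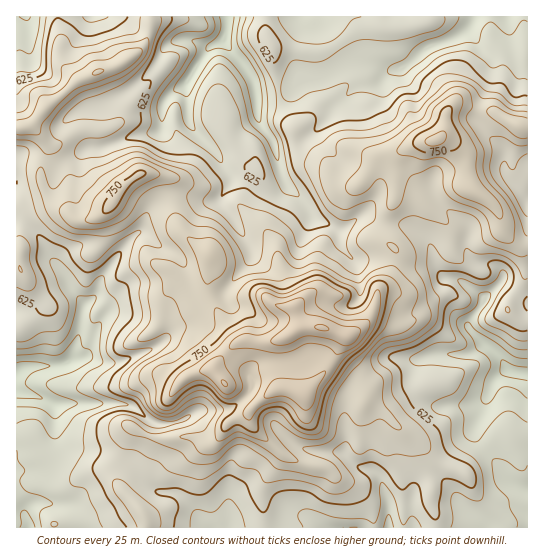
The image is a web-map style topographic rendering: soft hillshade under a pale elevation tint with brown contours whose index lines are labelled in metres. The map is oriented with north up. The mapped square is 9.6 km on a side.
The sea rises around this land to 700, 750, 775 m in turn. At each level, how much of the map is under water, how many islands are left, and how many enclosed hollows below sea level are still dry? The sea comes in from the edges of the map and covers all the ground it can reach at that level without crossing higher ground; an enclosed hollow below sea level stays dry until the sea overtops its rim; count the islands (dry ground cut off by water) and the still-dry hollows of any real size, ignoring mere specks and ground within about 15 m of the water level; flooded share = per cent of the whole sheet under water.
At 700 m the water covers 79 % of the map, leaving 3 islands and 0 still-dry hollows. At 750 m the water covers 92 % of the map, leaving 2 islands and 0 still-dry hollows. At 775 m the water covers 95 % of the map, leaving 1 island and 0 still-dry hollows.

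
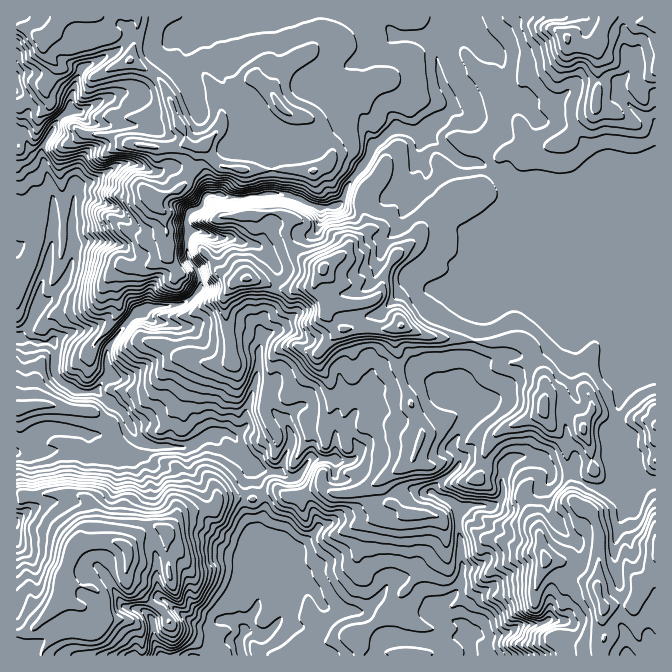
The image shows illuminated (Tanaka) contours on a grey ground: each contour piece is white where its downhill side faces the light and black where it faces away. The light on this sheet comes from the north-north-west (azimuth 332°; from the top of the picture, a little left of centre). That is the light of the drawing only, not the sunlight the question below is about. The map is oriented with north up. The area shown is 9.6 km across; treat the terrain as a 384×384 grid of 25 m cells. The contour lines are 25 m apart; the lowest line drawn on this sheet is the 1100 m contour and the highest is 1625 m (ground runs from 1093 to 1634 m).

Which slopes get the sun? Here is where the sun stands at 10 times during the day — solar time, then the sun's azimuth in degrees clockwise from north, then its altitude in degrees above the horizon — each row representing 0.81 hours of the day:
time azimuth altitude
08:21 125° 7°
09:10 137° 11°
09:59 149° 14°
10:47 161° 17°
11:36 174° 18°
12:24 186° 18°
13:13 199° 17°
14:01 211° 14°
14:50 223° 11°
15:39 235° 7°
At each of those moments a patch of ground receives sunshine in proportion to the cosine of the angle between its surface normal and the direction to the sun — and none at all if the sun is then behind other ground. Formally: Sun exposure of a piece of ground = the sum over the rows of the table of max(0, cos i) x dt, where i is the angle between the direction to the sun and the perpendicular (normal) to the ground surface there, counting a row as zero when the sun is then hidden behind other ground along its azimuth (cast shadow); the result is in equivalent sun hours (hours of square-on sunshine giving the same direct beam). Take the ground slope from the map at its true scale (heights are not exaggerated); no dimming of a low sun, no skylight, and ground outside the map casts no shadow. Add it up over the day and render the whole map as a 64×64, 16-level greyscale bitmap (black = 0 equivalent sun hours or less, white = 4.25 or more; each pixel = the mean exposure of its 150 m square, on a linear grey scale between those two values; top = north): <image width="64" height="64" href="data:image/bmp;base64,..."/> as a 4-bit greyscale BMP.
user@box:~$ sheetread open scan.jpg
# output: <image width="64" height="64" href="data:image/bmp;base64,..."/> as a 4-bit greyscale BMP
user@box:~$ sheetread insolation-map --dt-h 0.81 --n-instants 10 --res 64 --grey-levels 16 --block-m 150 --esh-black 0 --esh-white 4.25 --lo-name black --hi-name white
<image width="64" height="64" href="data:image/bmp;base64,Qk12CAAAAAAAAHYAAAAoAAAAQAAAAEAAAAABAAQAAAAAAAAIAAATCwAAEwsAABAAAAAAAAAAAAAAABEREQAiIiIAMzMzAERERABVVVUAZmZmAHd3dwCIiIgAmZmZAKqqqgC7u7sAzMzMAN3d3QDu7u4A////AHZpmbzd3brP7bh2d1VVZ4iZd3ZmZmZnd63d24d3eJqYmoes3curqe/rh3ZkNFVVZ5h3ZmZmZVZWVDZ4dlZ4iXhYmGd3m6uovJhlV3eXVWZlRGd3iIh3eHiWQxEjRnZ4d0R6mIdoh0aFSJdnmHl2d2QyNYiHZFeJmIzcckZ3qYmIVEiYh3UiW4OKqZmYZ4ZmZmZ1aId3iZm7qb7bupiJmYhlNXdndp/oPNvah3h3d2Z4mqlWiImGiZu6mJqZmWRWiFRFZ3dWzLveq7uXd3d3ZniZqYVoial5pmd3mpiIZUZ4Q0Z3ZUioiKiLmpdnd3dniZmIh2eZqoisl3aZh2RVZlcyRFdleXiZholnd2Z3d3d3iIiZmImZdli5doqGVVVkVxJEWIiXeHd2h2VWZnd3eJhniZmZiJh7pmiYd3ZWZVNXJmZWmqmWZ4d1Z3h2d2d4qpiZqqqZmHiql1djNFZlRWZnZkRWdkNniGVpmHZneKibupqru7qXeXhlZlQ0dmY0RmdlMkQyI1d2Z5mqh3ia20R6u7u7u6eHI1eGQ0iHVTM1ZFQyERERERJXesqZiszJqGV4iJmqhlNkNGMkeJhVQ0S3VDMREAAAAUV3mqy63areuYiHZUMjQxFFUzWap1VUQ6uXZmUwEgACIzRoiJq7m83tuHZUEBa93GeEJGYhE1VUISNDEREAAAABJEQyR0E4lUWKqGaHrv/rZlZDIAFFVlQAAAAAAAAAAAEzI0MyABViNESM3e+VaIZmRWRDSJZmdwAAAAAAABETIjEjREZqZDREZUat3NcjR2UzNXd4dmZ7AAAAAAESIzIRESNGnKeFI1VGZVd1R2V4lkRol3ZWd3dDMhESNEQxABEiNVmolYvdynZ3ZohlqWmrqqqYmXZ3iHVVZlVVVFq7ylNVeImXe5iGqHd2eJlnaLzLzZnHZnZ5iHZmd3dkd4qaqYmFmFiYd3iYdlZmaXVUjN3LiId3eZnLqqqqlkeYiYmry5mmaXZoh2dmZ1RXhlMiard3R5dohZvMqHZBWrqImau8qHepVWiIdmeJVWZnZUM2d3Y2dkMlNEMgACapipiaq7zHaImYiHd3d2VWZmd3ZmdmdWZFVDFEMgA1SHZ5qZq7u7hnZ5mZiIZndFZ3d3d3ZVVVdEVlQ0RDSs2CNGiqqru7uWd3nMiIiIh1Z3d3eIh2RDMjVWVlRFV7upm7douqqqqZeYityIiIeHd3d3d4mYYzRUVmZmYzRmaJiczaeIdlZ2d5vMzLmIiZmZiIiIdWZkRVVndmZiITVViWm7uVRDRmVmatpY3KmZubzMu6qpmYZVZmd2Z3VoZTJLg2dUMiRnZoZCIVWf///u/+uphlZ3VVZmZmZ3enqqhkW0IQABNWh3eHVIq5isyr2kESNEQzNFVmZmZnd7ZJms2oogBHqoiXeJmoV7hlQyRDEkVVVVVVVmZmZnd3mERnm9u3MRAUm7qqqauGeaq7chNEVVZmZVVnd2Znd3eJdVZpu63//YI4vd3e3d11VEakFEVmZmZmZndmZ3d3d3l5VGebv/7/+CRs//2YuoiHQUdVVmZmZmZmdmZnd3d3eXd1VWq975m5bJaadURGqXZlRmZ3d3Z3ZmZmZ3d3d3dohnZVV5msyWJ5QzI0VmaIiGVIl3d3d3d3d2Z3d3d3d2d3ZmVVVFaYM8Y0EjV4YxWIhkfKiHd3d2Z3Z3d3d3d3ZndmZCEGmIhUcREBRoYwACZGQ0mId3d3d3d3d3d3d3eGd2Z3aLqId0IAAWmYhTESI1VSFHdnd3d3d3d3d3d3d3dnZni7lWd3Ujn+ypdmdCIAFoZEV3d3d3d3d3d3d3d3d2dmeag3q6lkms3amHdiAAAiNVRWd4iHd3d3d3d3d3d3Z3Z2IGy6hoMBERM0QgAAA2RFZFZniIiHd3d3d3d3d3d3dmNbuJh7/SEAAAAABKc2ZmZmVWd4h3d3d3d3d3d3mHeGZlRoZDachTV1EDatvYRnd2ZVVWZ3Znd3d3d3d3epiZiIZUMQJEjf/+///+3LtTZ3ZmVVRFRXiIiIh3d3d6qKu73FIANkV63smIiId5qqI3d2ZmUyJpmIiIiIh4h3ypzu3P/KvMuYqTESREMyNoqDVmZWZGiIiHiIiIiIiIiru8/5av/8u7uoVWZmZmZUZ4QkZkQ3mHZmZompiIiImWuzN9/YUxECVDeXd3d3d2VWeEIzRYhmZmZlVWeJmZmpirVpUhEREkmUI4h3d4iYhlZ6tTZ1NGZmZ3ZURpu7u6jKzVECaHd3eEREVnd4q6hlZoiKy7hURWZ3Zmd3m7unV7iNkjIjRVV4RWdWd3mUM0Z3d3mYm7Znd3ZWd3Z4h1WrSbiZ3HRVVoZVZ2ZnmEM1Znd3iId3Z4h3Znd3dlZ1Sah6mamN7Jd4g1ZnVYmFVWZmd3eId3ZYh3dniIqWZmeJeYZYzIrdy7tUVnVWaGRnd3ZmZnd3dnh3dmZ4mamHZ4Z7mJq6YkretjVmZVVDVWiHd2VVZmZmd3dmZneJvaq7pmec2XvZQkdDVmZVVlRGVoh3d2VVZmZ3d2ZmZ3m866l4dqmpq83aRGZmZlZmZUVUVneIdlVWZnZmZ3d3iKu5iHmHunmGd4qWd2d3d2ZmVVVVZ3ZndlVWZmZ3eImph1VnmZimRod3dmeHd3d3d3ZmZVVVRWd3iIhlZ3eIiJgzVXeJukRVeJmYiHd3d3d3d3d3ZlRWZnh3d3d3d4h1IAE1aZdm"/>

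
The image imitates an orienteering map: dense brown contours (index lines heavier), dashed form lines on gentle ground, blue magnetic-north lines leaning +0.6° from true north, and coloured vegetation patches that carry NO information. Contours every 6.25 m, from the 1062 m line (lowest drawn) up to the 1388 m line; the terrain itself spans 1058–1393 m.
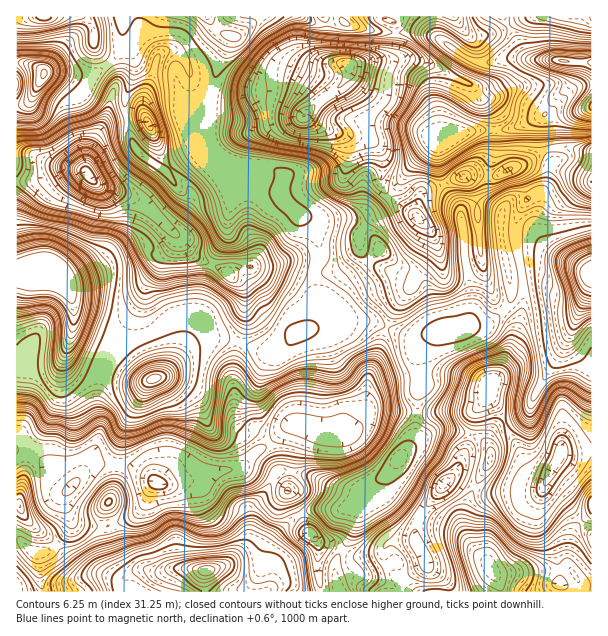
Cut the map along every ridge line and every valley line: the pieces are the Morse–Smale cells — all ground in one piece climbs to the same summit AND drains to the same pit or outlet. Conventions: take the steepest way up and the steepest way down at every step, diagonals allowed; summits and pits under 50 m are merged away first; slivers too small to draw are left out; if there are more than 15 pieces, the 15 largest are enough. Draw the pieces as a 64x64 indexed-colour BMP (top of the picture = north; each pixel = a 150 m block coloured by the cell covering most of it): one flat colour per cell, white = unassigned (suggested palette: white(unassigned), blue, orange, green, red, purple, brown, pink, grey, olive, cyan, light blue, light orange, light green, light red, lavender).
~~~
<image width="64" height="64" href="data:image/bmp;base64,Qk12CAAAAAAAAHYAAAAoAAAAQAAAAEAAAAABAAQAAAAAAAAIAAATCwAAEwsAABAAAAAAAAAA////ALR3HwAOf/8ALKAsACgn1gC9Z5QAS1aMAMJ34wB/f38AIr28AM++FwDox64AeLv/AIrfmACWmP8A1bDFAHd2ZmZmZgAAAAAGZmZmZmZmAAAAAAiIiIiIiIiIiIiId3ZmZmZmAAAAAAZmZmZmZmYAAAAACIiIiIiIiIiIiIh3dmZmZmZmZmAAZmZmZmZmYAAAAAAACIiIiIiIiIiIiHd2ZmZmZmZmZmZmZmZmZmZgAAAAAAAIiIiIiIiIiIiId3ZmZmZmZmZmZmZmZmZmZmYAAzMAAAiIiIiIiIiIiIh3d3ZmZmZmZmZmZmZmZmZmZruzMzMAiIiIiIiIiIiIiHd3d2ZmZmZmZmZmZmZmZmZru7MzMzOIiIiIiIiIiIiId3d3Z3d2ZmZmZmZmZmZmZru7uzMzMziIiIiIiIiIiI93d3d3d3d2ZmZmZmZmZmZmu7u7MzMzOIiIiIiIiIiI/3d3d3d3d3dmZmZmZmZmZmu7u7szMzMziIiIiIiIiI//d3d3d3d3d3ZmZmZmZmZma7u7u7MzMzOIiIiIiIiI//93d3d3d3d3dmZmZmZmZma7u7u7uzMzMziIj////4///3d3d3d3d3d6qqpmZmZmYLu7u7u7szMzM4//////////d3d3d3d3d6qqqqqmZgAAC7u7u7uzMzMzP/////Mz//93d3d3qqqqqqqqqqqqAAALu7u7u7szMzM/////MzP//3d3d3d6qqqqqqqqqqqgAAu7u7u7u7MzMzP///8zMzP/d3d3d3qqqqqqqqqqqqoAC7u7u7u7uzMzM////zMzMzN3d3d3eqqqqqqqqqqqqqAAu7u7u7u7MzMzP//zMzMzM3d3d3d6qqqqqqqqqqzMzMzMzMy7u7szMzM//zMzMzMzd3d3d3qqqqqqqqqqzMzMzMzMzMu7uzMzMz//MzMzMzN3d3d3eqqqqqqqqqrMzMzMzMzMy7u7szMzP/MzMzMzM3d3d3d6qqqqqqqqqszMzMzMzMzLu7uzMzMz8zMzMzMzd3d3d3qqqqqqqqqqzMzMzMzMzMu7u7MzMzMzMzMzMzN3d3d3eqrd2qqqqqrMzMzMzMzMy7u7szMzMzMzMzMzM3d3d3dd3d3d2qqqqszMzMzMzMzLu7uzMzMzMzMzMzMzdVV3VVXd3d3dqqqqzMzMzMzMzMy7u7MzMzMzMzMzMzNVVVVVVd3d3d3aqqrMzMzMzMzMzLu7szMzMzMzMzMzM1VVVVVVXd3d3d2qqqEREczMzMzMu7uzMzMzMzMzMzMzVVVVVVVV3d3d3d3d0RERHMzMzMzLuZkzMzMzMzMzMzNVVVVVVVXd3d3d3d3RERERHMzMzMmZmZmZMzMzMzMzM1VVVVVVVV3d3d3d3dEREREURERERJmZmZmZkzMzMzMzVVVVVVVVXd3d3d3d0RERERFEREREmZmZmZmZMzMzMzNVVVVVVVVV3d3d3d3REREREURERERJmZmZmZmTMzMzM1VVVVVVVVXd3d3d3dEREREURERERESZmZmZmZMzMzMzVVVVVVVVVV3d3d3d0RERERRERERERJmZmZmZkzMzMzNVVVVVVVVVXd3d3dERERERFERERETu6ZmZmZmZMzMzM1VVVVVVVVVV3d3REREREREURERE7u7unu7pmZmZmZmZVVVVVVVVVVVd3RERERERERFERE7u7u6e7u6ZmZmZmZlVVVVVVVVVVV3REREREREREURE7u7u7u7u6ZmZmZmZmVVVVVVVVVVVVREREREREREURETu7u7u7u7pmZmZmZmZVVVVVVVVVVVRERERERERERRERE7u7u7u7umZmZmZmZlVVVVVVVVVVVURERERERERRERERO7u7u7u6ZmZmZmZmVVVVVVVVVVVVVERERERERREREREROIu7u7pmZmZmZmZVVVVVVVVVVVVURERERERREREREREIi7u7umZmZmZmZlVVVVVVVVVVVVRERERERFEREREREIiLu7u6ZmZkACZmVVVVVVVVVVVVVEREREREUREREREQiIiIu6ZmZkAAAAJVVVVVVVVVVVVEREREREURERERERCIiIiIiIimQAAAABVVRERVVVVVVERERERREREREREREIiIiIiIiIiAAAAAFURERFVVVVVERERREREREREREREQiIiIiIiIiIiAAAAEREREVVVVVURERREREREREREREQiIiIiIiIiIiIiIiIRERERFVVVURERFEREREREREREIiIiIiIiIiIiIiIiIhERERERVVVRERFEREREREREIiIiIiIiIiIiIiIiIiIiERERERERVREREUREREREREIiIiIiIiIiIiIiIiIiIiIRERERERERERERREREREREQiIiIiIiIiIiIiIiIiIiIhEREREREREREREUREREREREIiIiIiIiIiIiIiIiIiIiERERERERERERERRERERERERCIiIiIiIiIiIiIiIiIiIREREREREREREREUREREREREQiIiIiIiIiIiIiIiIiIhEREQABERERERERREREREREREIiIiIiIiIiIiIiIiIiEQAAAAAREREREREUREREREREQiIiIiIiIiIiIiIiIiIAAAAAAAERERERERREREREREAAAAIiIiIiIiIiIiIiIgAAAAAAABERERERFEREREREAAAAACIiIiIiIiIiIiIiAAAAAAAAERERERERREREREQAAAAAIiIiIiIiIiIiIiIAAAAAAAAREREREURERERERAAAAAAiIiIiIiIiIiIiIgAAAAAAABERERERREREREREAAAAACIiIiIiIiIiIiIi"/>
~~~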